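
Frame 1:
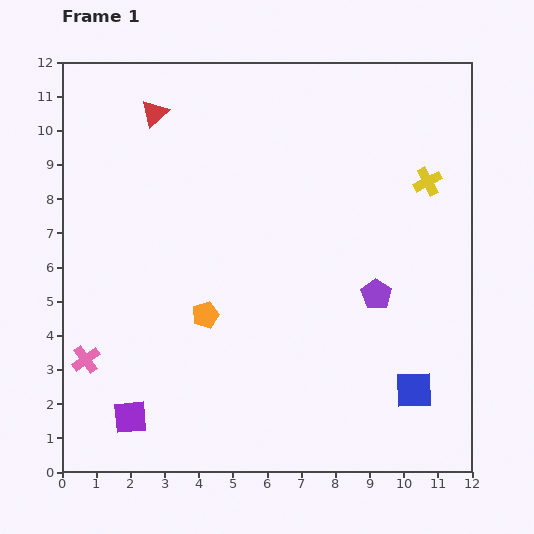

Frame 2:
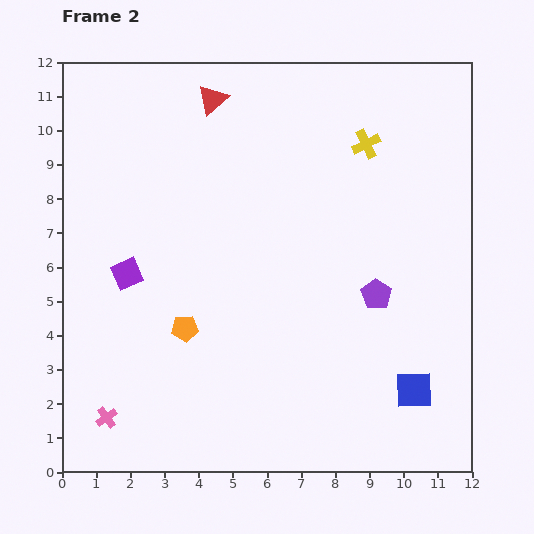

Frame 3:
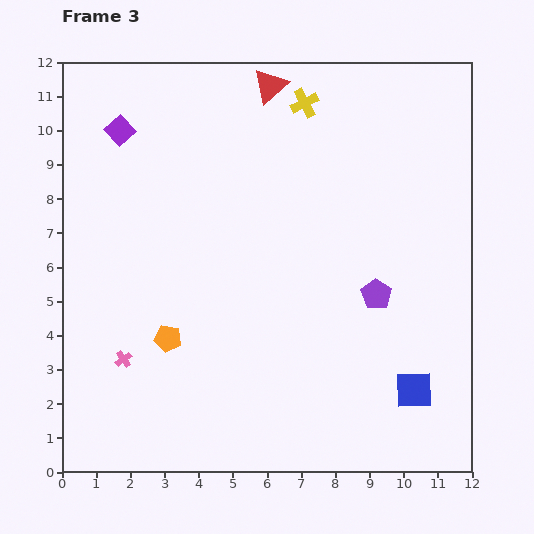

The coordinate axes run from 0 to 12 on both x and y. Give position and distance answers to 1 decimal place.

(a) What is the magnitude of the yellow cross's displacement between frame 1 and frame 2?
2.1

The yellow cross moved from (10.7, 8.5) to (8.9, 9.6), a distance of √(1.8² + 1.1²) ≈ 2.1.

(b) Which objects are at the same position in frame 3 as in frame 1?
the purple pentagon, the blue square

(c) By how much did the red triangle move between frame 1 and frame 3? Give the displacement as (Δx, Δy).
(3.4, 0.8)

The red triangle was at (2.7, 10.5) in frame 1 and (6.1, 11.3) in frame 3.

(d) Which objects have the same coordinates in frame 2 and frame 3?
the purple pentagon, the blue square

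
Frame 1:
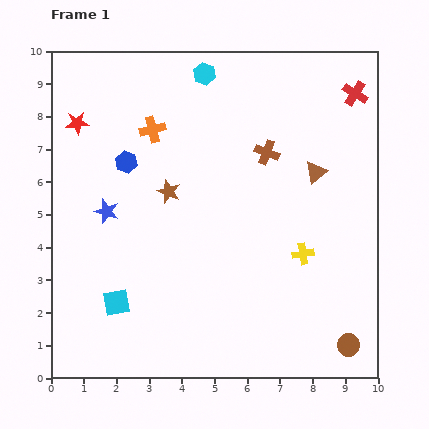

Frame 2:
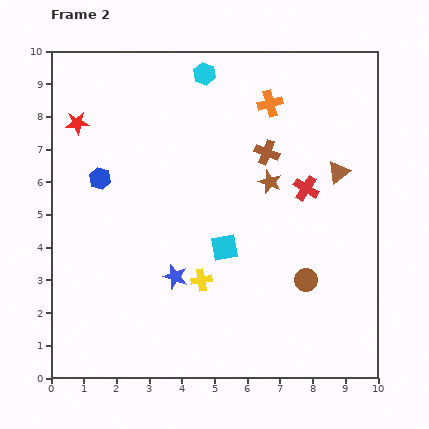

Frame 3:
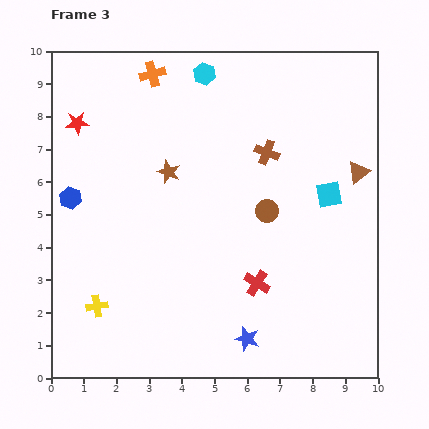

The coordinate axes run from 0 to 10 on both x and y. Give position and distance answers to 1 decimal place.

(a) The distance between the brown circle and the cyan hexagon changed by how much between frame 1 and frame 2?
-2.4

Distance in frame 1: 9.4. Distance in frame 2: 7.0.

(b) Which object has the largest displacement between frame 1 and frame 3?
the cyan square

(moved 7.3; next 6.5)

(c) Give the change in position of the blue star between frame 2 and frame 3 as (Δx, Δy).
(2.2, -1.9)

The blue star was at (3.8, 3.1) in frame 2 and (6.0, 1.2) in frame 3.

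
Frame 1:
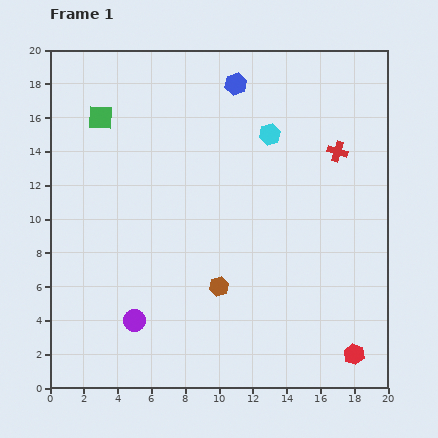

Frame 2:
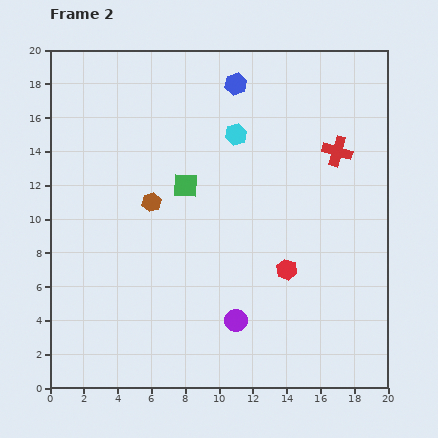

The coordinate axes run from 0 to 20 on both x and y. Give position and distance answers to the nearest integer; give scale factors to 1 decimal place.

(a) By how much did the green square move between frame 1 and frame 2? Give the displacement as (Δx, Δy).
(5, -4)

The green square was at (3, 16) in frame 1 and (8, 12) in frame 2.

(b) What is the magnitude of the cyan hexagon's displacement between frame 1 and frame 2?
2

The cyan hexagon moved from (13, 15) to (11, 15), a distance of √(2² + 0²) ≈ 2.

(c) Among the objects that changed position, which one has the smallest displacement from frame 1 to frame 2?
the cyan hexagon

(moved 2)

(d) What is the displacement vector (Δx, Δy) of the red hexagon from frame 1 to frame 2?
(-4, 5)

The red hexagon was at (18, 2) in frame 1 and (14, 7) in frame 2.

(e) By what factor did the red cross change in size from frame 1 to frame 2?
1.5×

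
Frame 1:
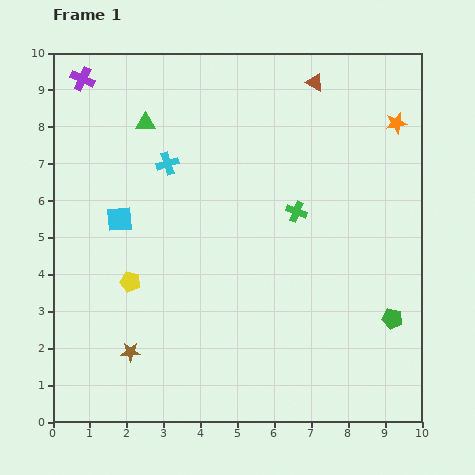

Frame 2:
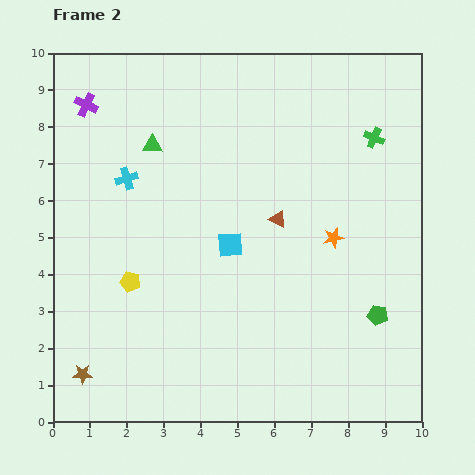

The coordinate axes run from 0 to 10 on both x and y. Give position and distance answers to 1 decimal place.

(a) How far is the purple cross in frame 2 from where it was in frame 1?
0.7

The purple cross moved from (0.8, 9.3) to (0.9, 8.6), a distance of √(0.1² + 0.7²) ≈ 0.7.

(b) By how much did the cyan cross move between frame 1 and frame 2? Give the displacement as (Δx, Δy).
(-1.1, -0.4)

The cyan cross was at (3.1, 7.0) in frame 1 and (2.0, 6.6) in frame 2.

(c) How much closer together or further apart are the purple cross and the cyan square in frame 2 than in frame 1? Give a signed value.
+1.5

Distance in frame 1: 3.9. Distance in frame 2: 5.4.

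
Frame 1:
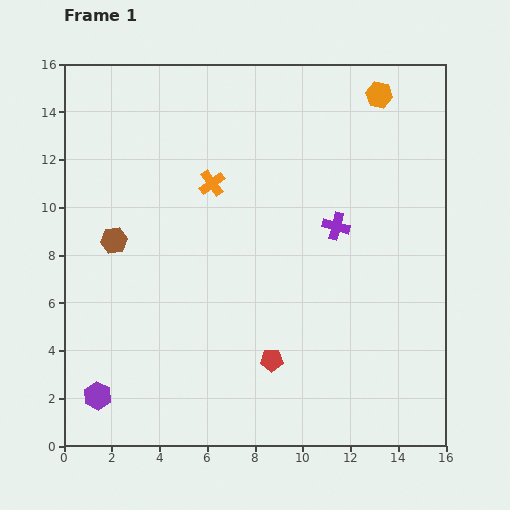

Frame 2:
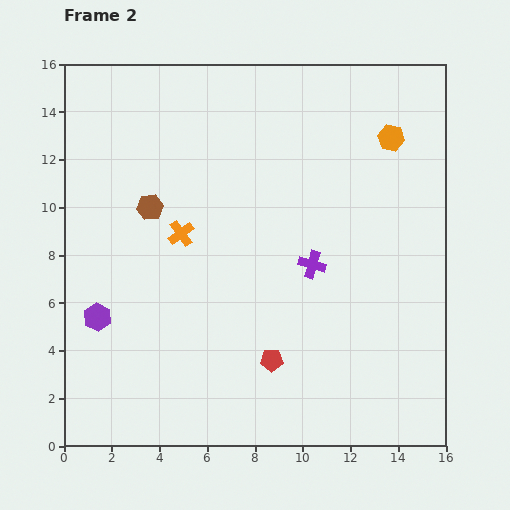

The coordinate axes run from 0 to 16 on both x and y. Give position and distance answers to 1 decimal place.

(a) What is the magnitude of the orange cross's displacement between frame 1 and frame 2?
2.5

The orange cross moved from (6.2, 11.0) to (4.9, 8.9), a distance of √(1.3² + 2.1²) ≈ 2.5.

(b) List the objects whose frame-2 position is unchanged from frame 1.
the red pentagon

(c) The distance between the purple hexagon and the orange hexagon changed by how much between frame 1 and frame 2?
-2.9

Distance in frame 1: 17.3. Distance in frame 2: 14.4.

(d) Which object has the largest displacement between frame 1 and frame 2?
the purple hexagon

(moved 3.3; next 2.5)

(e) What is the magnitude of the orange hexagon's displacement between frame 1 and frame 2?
1.9

The orange hexagon moved from (13.2, 14.7) to (13.7, 12.9), a distance of √(0.5² + 1.8²) ≈ 1.9.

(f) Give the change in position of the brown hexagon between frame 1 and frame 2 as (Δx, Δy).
(1.5, 1.4)

The brown hexagon was at (2.1, 8.6) in frame 1 and (3.6, 10.0) in frame 2.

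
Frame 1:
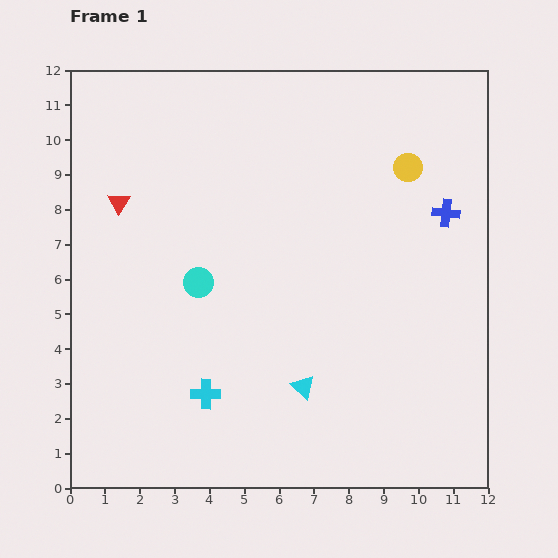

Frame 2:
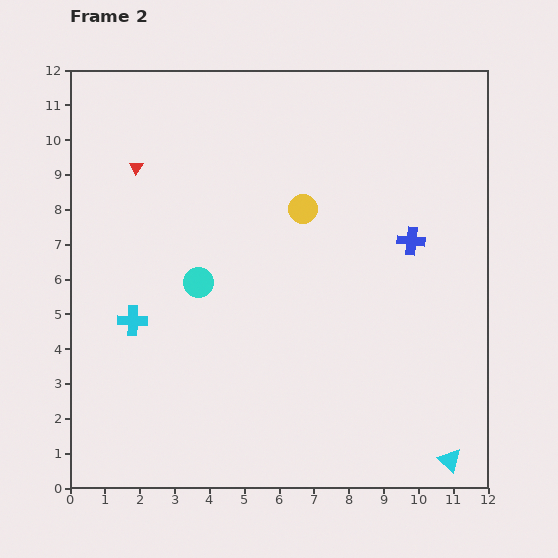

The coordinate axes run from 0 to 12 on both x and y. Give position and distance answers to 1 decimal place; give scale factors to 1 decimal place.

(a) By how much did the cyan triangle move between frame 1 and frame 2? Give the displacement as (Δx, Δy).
(4.2, -2.1)

The cyan triangle was at (6.7, 2.9) in frame 1 and (10.9, 0.8) in frame 2.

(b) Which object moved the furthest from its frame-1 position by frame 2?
the cyan triangle

(moved 4.7; next 3.2)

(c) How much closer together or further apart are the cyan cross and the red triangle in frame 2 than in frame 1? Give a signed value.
-1.6

Distance in frame 1: 6.0. Distance in frame 2: 4.4.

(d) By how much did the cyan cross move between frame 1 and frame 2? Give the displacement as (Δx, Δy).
(-2.1, 2.1)

The cyan cross was at (3.9, 2.7) in frame 1 and (1.8, 4.8) in frame 2.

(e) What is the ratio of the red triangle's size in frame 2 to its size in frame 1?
0.6×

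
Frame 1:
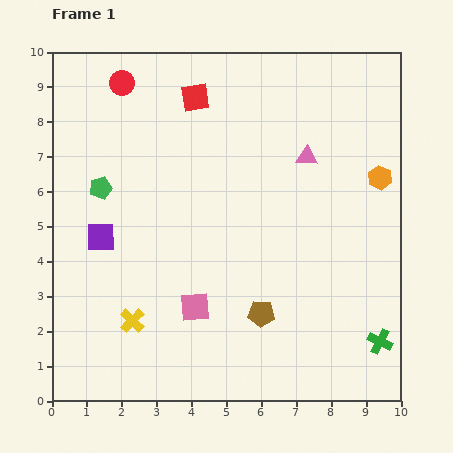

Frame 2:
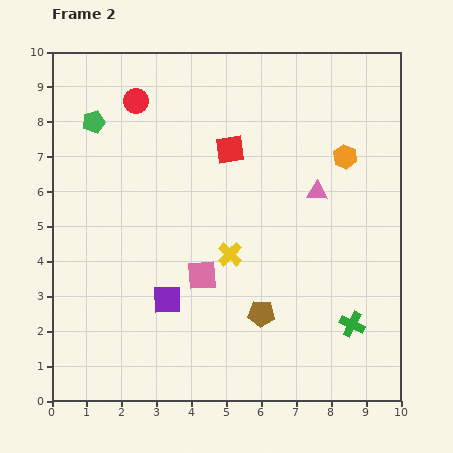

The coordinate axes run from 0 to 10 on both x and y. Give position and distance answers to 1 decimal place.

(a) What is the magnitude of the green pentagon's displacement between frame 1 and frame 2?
1.9

The green pentagon moved from (1.4, 6.1) to (1.2, 8.0), a distance of √(0.2² + 1.9²) ≈ 1.9.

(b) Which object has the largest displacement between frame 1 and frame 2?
the yellow cross

(moved 3.4; next 2.6)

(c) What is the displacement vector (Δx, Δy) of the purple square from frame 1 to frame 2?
(1.9, -1.8)

The purple square was at (1.4, 4.7) in frame 1 and (3.3, 2.9) in frame 2.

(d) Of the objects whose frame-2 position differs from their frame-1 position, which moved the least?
the red circle

(moved 0.6)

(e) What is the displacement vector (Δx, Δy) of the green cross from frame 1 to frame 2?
(-0.8, 0.5)

The green cross was at (9.4, 1.7) in frame 1 and (8.6, 2.2) in frame 2.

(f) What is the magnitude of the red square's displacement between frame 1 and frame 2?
1.8

The red square moved from (4.1, 8.7) to (5.1, 7.2), a distance of √(1.0² + 1.5²) ≈ 1.8.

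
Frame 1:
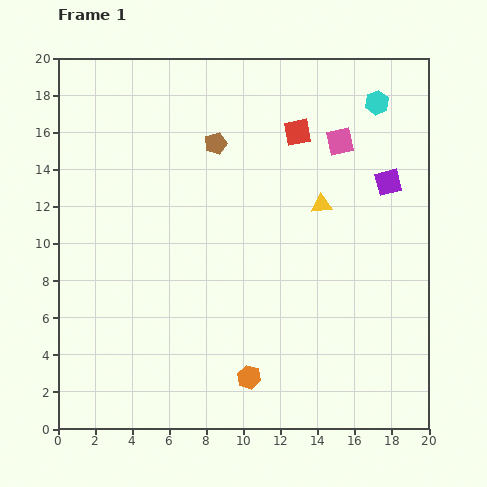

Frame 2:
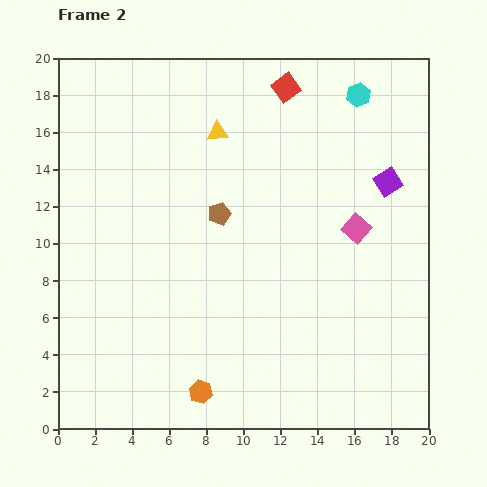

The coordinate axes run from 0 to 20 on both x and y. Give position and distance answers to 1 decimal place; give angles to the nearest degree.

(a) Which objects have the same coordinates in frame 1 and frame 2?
the purple square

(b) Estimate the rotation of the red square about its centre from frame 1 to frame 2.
25° counter-clockwise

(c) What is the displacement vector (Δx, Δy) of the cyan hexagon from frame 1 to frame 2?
(-1.0, 0.4)

The cyan hexagon was at (17.2, 17.6) in frame 1 and (16.2, 18.0) in frame 2.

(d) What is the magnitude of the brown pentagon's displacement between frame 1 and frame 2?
3.8

The brown pentagon moved from (8.5, 15.4) to (8.7, 11.6), a distance of √(0.2² + 3.8²) ≈ 3.8.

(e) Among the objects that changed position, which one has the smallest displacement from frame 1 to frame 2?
the cyan hexagon

(moved 1.1)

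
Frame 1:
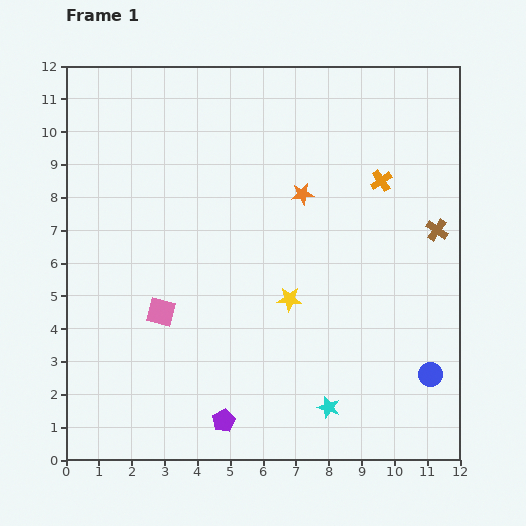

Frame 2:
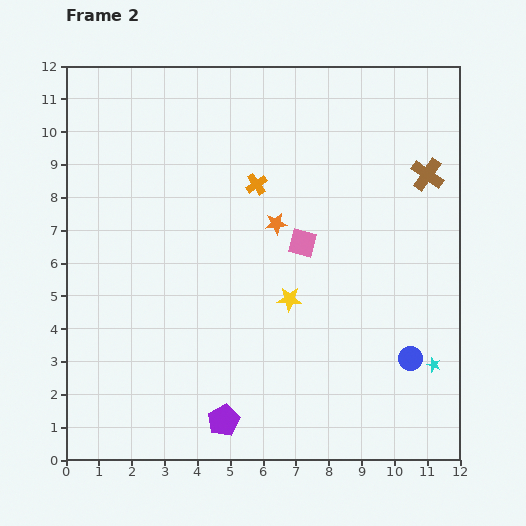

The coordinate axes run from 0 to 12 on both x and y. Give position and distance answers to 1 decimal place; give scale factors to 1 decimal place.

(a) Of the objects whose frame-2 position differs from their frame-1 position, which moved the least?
the blue circle

(moved 0.8)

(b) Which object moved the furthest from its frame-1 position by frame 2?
the pink square

(moved 4.8; next 3.8)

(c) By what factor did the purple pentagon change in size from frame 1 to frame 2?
1.4×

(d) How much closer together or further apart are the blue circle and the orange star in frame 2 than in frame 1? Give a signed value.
-0.9

Distance in frame 1: 6.7. Distance in frame 2: 5.8.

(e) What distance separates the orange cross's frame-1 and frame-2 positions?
3.8

The orange cross moved from (9.6, 8.5) to (5.8, 8.4), a distance of √(3.8² + 0.1²) ≈ 3.8.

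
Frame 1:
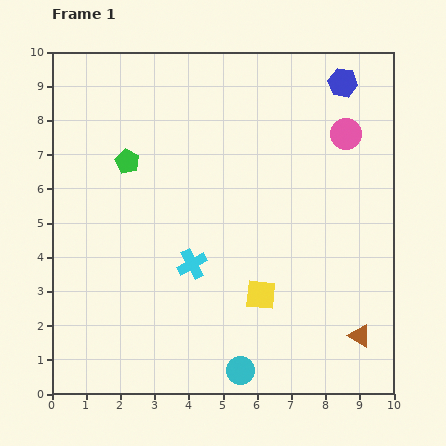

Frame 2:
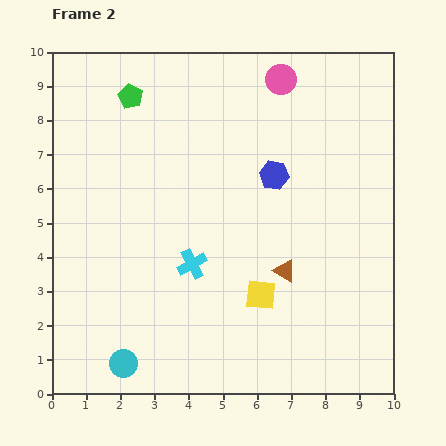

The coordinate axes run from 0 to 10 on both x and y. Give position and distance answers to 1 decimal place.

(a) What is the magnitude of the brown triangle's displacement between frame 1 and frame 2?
2.9

The brown triangle moved from (9.0, 1.7) to (6.8, 3.6), a distance of √(2.2² + 1.9²) ≈ 2.9.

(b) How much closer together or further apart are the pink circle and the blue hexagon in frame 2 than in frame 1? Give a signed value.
+1.3

Distance in frame 1: 1.5. Distance in frame 2: 2.8.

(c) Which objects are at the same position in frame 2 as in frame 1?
the cyan cross, the yellow square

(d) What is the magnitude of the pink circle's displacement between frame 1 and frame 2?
2.5

The pink circle moved from (8.6, 7.6) to (6.7, 9.2), a distance of √(1.9² + 1.6²) ≈ 2.5.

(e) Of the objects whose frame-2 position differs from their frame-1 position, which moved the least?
the green pentagon

(moved 1.9)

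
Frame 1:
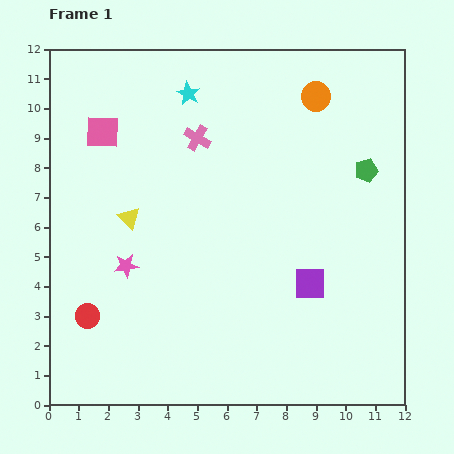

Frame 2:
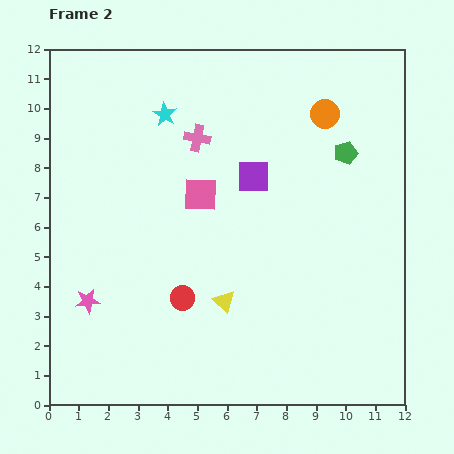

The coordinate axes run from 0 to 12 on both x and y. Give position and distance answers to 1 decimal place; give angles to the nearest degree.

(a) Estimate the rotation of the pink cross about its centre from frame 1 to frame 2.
19° counter-clockwise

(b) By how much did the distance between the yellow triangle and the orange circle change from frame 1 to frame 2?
-0.3

Distance in frame 1: 7.5. Distance in frame 2: 7.2.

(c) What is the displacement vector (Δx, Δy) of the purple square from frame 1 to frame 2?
(-1.9, 3.6)

The purple square was at (8.8, 4.1) in frame 1 and (6.9, 7.7) in frame 2.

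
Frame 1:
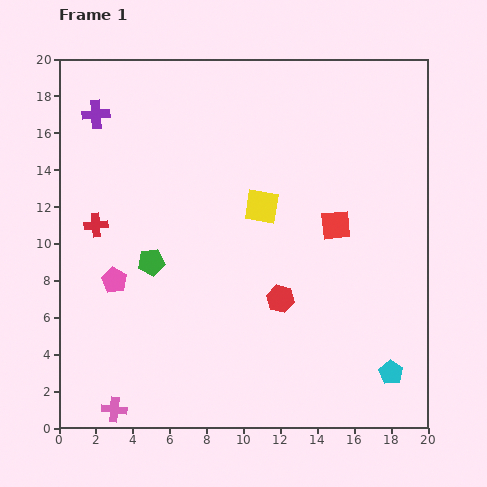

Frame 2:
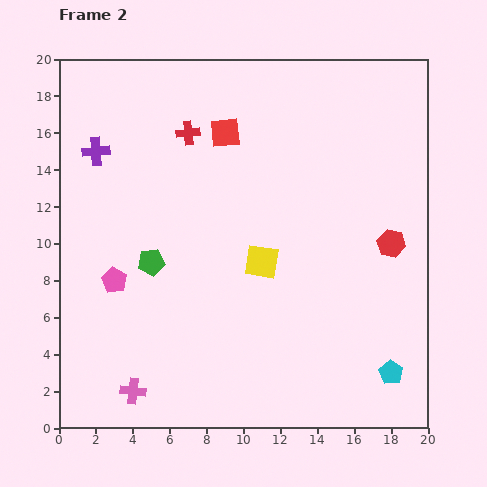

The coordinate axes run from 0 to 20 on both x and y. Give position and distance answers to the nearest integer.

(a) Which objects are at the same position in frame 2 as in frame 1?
the green pentagon, the cyan pentagon, the pink pentagon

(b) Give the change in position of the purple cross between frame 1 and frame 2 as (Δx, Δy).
(0, -2)

The purple cross was at (2, 17) in frame 1 and (2, 15) in frame 2.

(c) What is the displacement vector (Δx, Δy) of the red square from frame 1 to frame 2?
(-6, 5)

The red square was at (15, 11) in frame 1 and (9, 16) in frame 2.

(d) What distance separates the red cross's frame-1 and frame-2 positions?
7

The red cross moved from (2, 11) to (7, 16), a distance of √(5² + 5²) ≈ 7.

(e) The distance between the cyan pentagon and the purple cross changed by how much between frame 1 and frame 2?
-1

Distance in frame 1: 21. Distance in frame 2: 20.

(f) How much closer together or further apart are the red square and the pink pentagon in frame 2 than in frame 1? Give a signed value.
-2

Distance in frame 1: 12. Distance in frame 2: 10.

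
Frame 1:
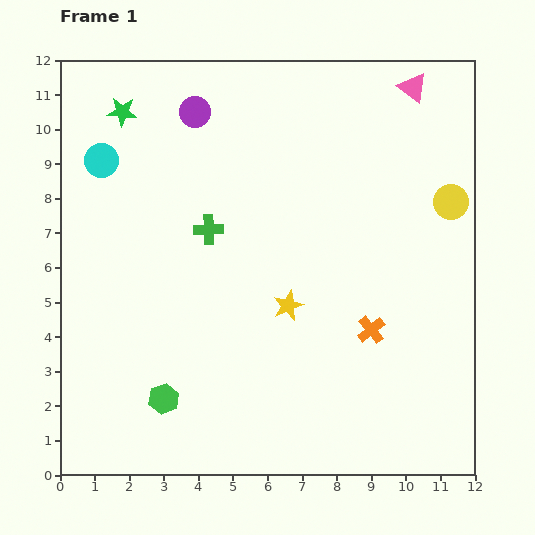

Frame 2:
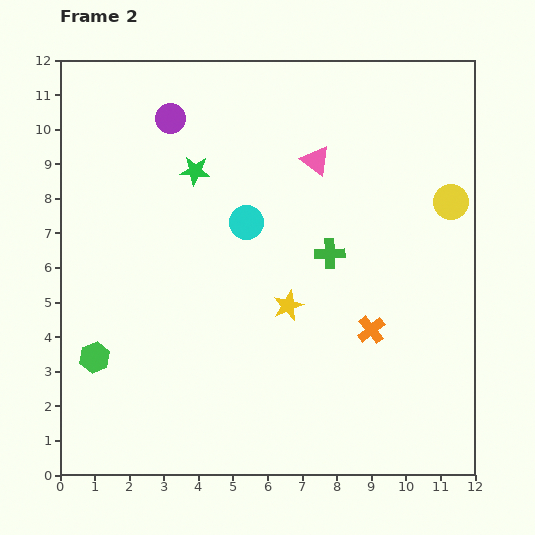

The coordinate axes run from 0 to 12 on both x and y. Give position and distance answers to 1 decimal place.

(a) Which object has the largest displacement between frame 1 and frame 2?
the cyan circle

(moved 4.6; next 3.6)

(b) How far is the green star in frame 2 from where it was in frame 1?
2.7

The green star moved from (1.8, 10.5) to (3.9, 8.8), a distance of √(2.1² + 1.7²) ≈ 2.7.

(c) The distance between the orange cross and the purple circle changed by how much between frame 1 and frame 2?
+0.3

Distance in frame 1: 8.1. Distance in frame 2: 8.4.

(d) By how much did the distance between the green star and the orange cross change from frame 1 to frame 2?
-2.7

Distance in frame 1: 9.6. Distance in frame 2: 6.9.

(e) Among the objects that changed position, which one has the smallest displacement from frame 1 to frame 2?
the purple circle

(moved 0.7)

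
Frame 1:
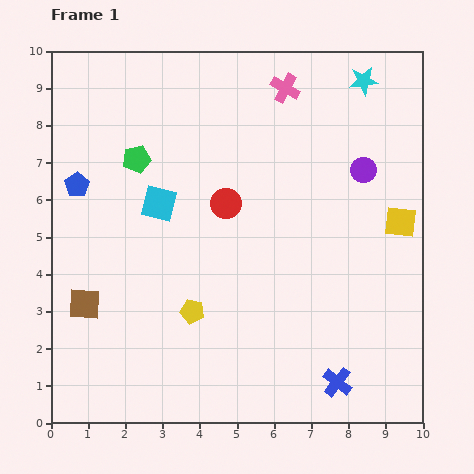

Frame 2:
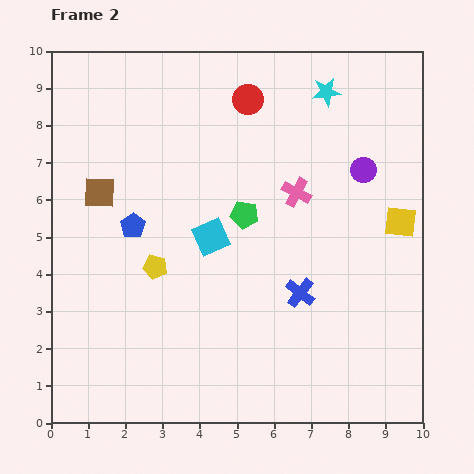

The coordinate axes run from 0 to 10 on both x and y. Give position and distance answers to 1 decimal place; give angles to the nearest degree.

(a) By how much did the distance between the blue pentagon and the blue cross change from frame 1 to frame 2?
-4.0

Distance in frame 1: 8.8. Distance in frame 2: 4.8.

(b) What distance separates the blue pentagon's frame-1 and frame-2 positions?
1.9

The blue pentagon moved from (0.7, 6.4) to (2.2, 5.3), a distance of √(1.5² + 1.1²) ≈ 1.9.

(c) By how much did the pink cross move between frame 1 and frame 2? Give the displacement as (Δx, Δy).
(0.3, -2.8)

The pink cross was at (6.3, 9.0) in frame 1 and (6.6, 6.2) in frame 2.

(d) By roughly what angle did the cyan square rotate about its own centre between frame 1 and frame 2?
37° counter-clockwise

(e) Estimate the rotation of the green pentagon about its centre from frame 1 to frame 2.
23° clockwise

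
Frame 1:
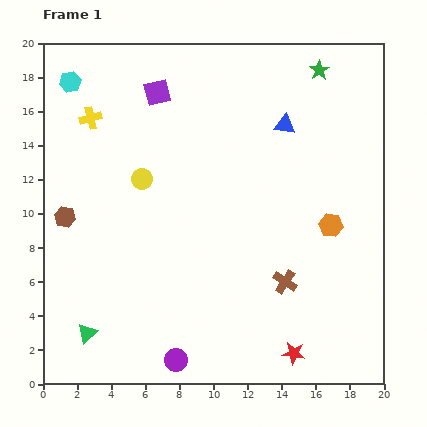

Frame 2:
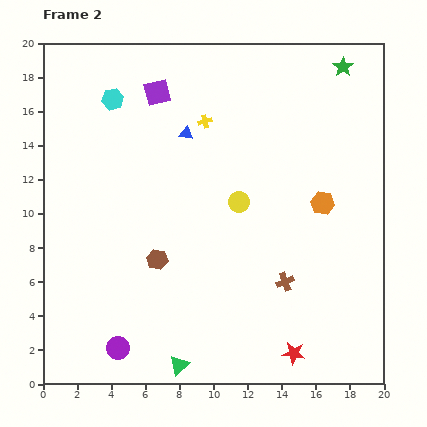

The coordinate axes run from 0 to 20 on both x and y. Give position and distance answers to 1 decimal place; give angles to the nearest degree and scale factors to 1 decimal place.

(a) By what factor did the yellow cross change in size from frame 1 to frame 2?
0.6×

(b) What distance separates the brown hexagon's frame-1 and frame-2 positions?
6.0

The brown hexagon moved from (1.3, 9.8) to (6.7, 7.3), a distance of √(5.4² + 2.5²) ≈ 6.0.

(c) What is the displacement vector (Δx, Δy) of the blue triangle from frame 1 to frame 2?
(-5.8, -0.5)

The blue triangle was at (14.2, 15.2) in frame 1 and (8.4, 14.7) in frame 2.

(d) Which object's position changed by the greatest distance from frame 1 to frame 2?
the yellow cross

(moved 6.7; next 6.0)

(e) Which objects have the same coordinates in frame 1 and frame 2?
the red star, the brown cross, the purple square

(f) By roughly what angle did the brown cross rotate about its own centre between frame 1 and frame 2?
36° clockwise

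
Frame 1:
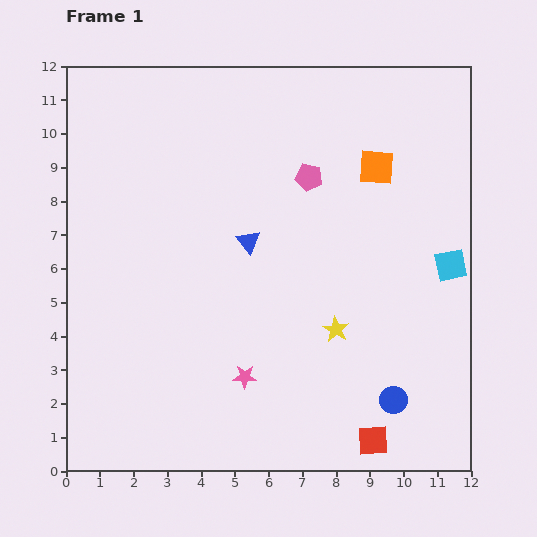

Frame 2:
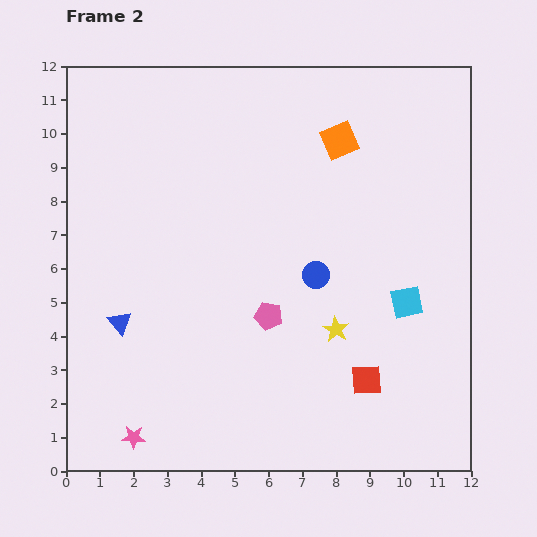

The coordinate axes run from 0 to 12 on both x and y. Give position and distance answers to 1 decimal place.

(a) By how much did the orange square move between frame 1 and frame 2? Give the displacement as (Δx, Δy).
(-1.1, 0.8)

The orange square was at (9.2, 9.0) in frame 1 and (8.1, 9.8) in frame 2.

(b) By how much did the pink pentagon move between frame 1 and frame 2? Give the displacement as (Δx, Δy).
(-1.2, -4.1)

The pink pentagon was at (7.2, 8.7) in frame 1 and (6.0, 4.6) in frame 2.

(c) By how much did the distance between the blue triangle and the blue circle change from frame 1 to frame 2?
-0.4

Distance in frame 1: 6.4. Distance in frame 2: 6.0.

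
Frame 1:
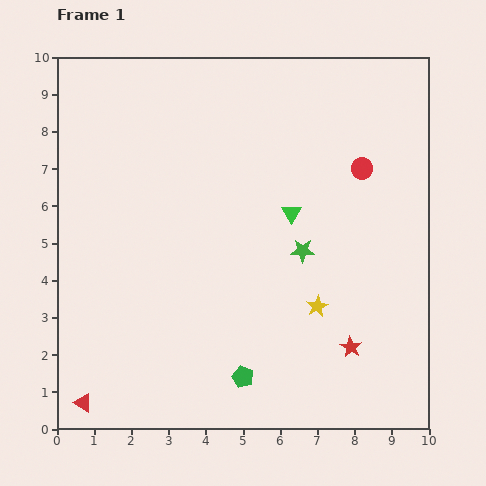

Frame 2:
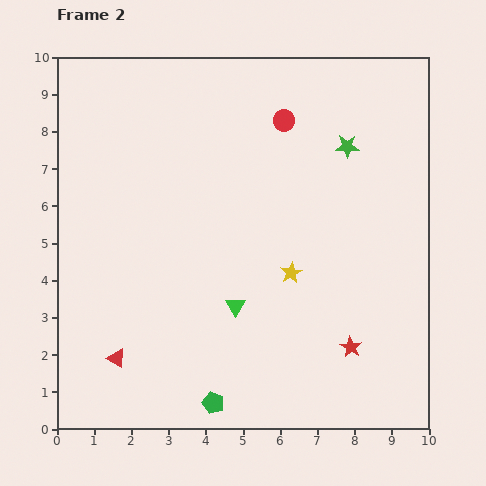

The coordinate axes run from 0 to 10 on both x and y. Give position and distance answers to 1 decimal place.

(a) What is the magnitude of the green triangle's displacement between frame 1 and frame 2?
2.9

The green triangle moved from (6.3, 5.8) to (4.8, 3.3), a distance of √(1.5² + 2.5²) ≈ 2.9.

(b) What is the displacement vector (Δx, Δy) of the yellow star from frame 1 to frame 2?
(-0.7, 0.9)

The yellow star was at (7.0, 3.3) in frame 1 and (6.3, 4.2) in frame 2.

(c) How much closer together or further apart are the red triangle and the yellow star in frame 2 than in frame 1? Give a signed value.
-1.6

Distance in frame 1: 6.8. Distance in frame 2: 5.2.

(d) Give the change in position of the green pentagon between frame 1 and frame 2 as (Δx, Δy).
(-0.8, -0.7)

The green pentagon was at (5.0, 1.4) in frame 1 and (4.2, 0.7) in frame 2.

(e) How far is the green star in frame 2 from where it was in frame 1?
3.0

The green star moved from (6.6, 4.8) to (7.8, 7.6), a distance of √(1.2² + 2.8²) ≈ 3.0.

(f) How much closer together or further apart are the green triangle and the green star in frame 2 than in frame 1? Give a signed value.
+4.2

Distance in frame 1: 1.0. Distance in frame 2: 5.2.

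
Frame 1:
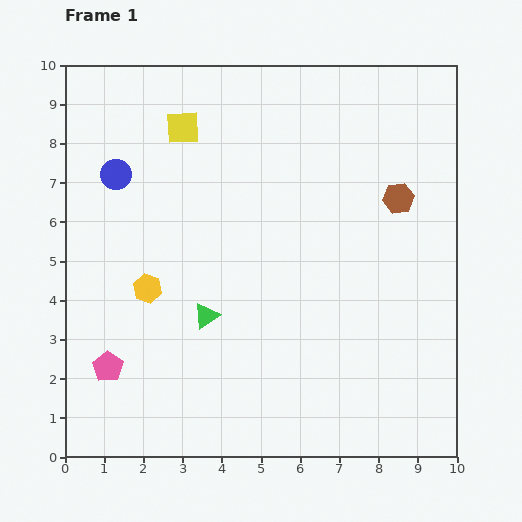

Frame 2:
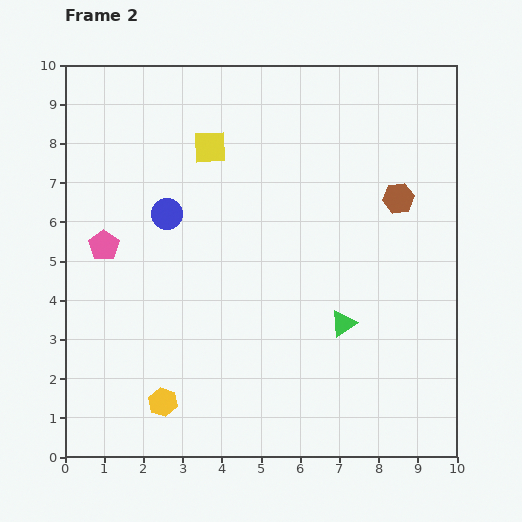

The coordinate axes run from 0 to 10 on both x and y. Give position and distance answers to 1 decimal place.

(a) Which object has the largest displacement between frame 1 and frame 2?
the green triangle

(moved 3.5; next 3.1)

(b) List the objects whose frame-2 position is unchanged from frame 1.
the brown hexagon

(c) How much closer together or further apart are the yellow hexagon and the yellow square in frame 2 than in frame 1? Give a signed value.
+2.4

Distance in frame 1: 4.2. Distance in frame 2: 6.6.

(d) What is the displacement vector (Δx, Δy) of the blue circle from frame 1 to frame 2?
(1.3, -1.0)

The blue circle was at (1.3, 7.2) in frame 1 and (2.6, 6.2) in frame 2.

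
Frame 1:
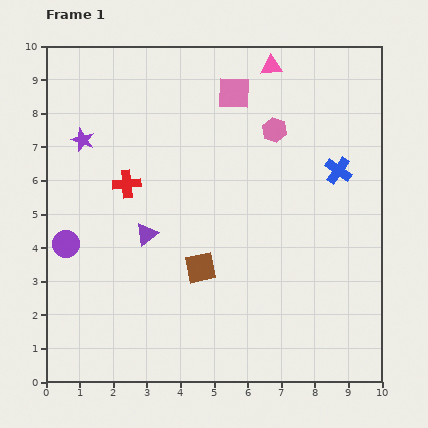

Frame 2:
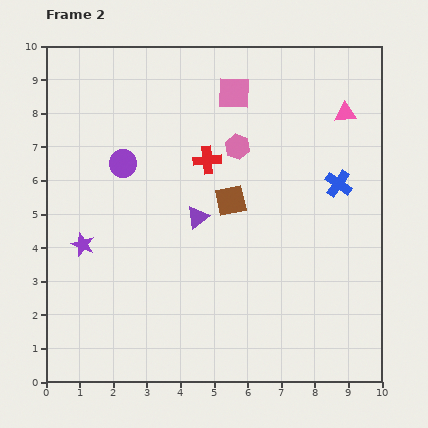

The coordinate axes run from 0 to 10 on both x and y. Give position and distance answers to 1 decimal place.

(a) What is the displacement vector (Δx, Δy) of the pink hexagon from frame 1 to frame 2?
(-1.1, -0.5)

The pink hexagon was at (6.8, 7.5) in frame 1 and (5.7, 7.0) in frame 2.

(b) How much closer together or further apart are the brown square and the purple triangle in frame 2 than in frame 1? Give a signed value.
-0.8

Distance in frame 1: 1.9. Distance in frame 2: 1.1.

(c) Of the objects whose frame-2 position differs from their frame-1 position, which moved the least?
the blue cross

(moved 0.4)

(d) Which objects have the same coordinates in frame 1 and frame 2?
the pink square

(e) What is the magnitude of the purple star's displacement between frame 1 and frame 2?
3.1

The purple star moved from (1.1, 7.2) to (1.1, 4.1), a distance of √(0.0² + 3.1²) ≈ 3.1.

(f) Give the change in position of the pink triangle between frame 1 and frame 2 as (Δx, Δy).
(2.2, -1.4)

The pink triangle was at (6.7, 9.4) in frame 1 and (8.9, 8.0) in frame 2.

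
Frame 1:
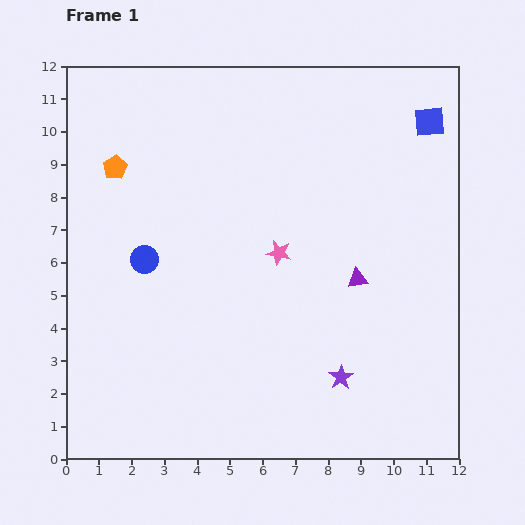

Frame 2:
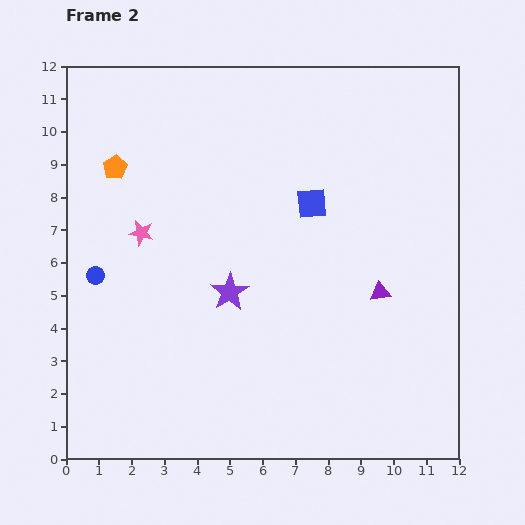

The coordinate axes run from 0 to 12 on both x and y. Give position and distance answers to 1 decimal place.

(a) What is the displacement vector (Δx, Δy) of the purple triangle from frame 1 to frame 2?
(0.7, -0.4)

The purple triangle was at (8.9, 5.5) in frame 1 and (9.6, 5.1) in frame 2.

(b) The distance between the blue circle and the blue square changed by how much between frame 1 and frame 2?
-2.7

Distance in frame 1: 9.7. Distance in frame 2: 7.0.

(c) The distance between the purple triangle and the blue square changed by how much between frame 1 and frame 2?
-1.9

Distance in frame 1: 5.3. Distance in frame 2: 3.4.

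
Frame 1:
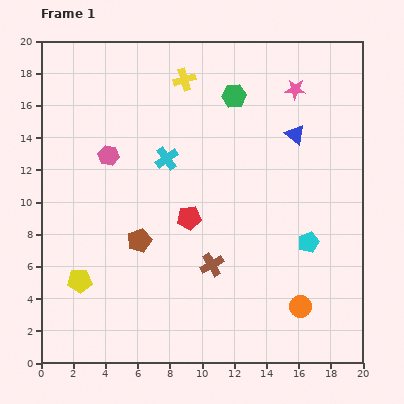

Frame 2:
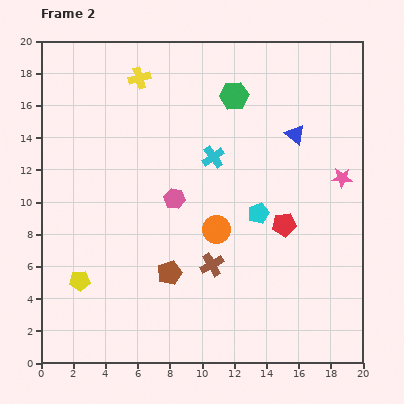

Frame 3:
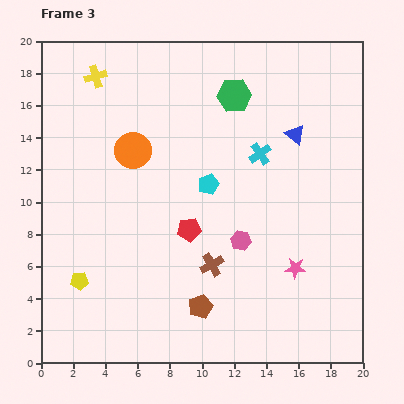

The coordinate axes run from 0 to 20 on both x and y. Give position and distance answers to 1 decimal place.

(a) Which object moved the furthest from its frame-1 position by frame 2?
the orange circle

(moved 7.1; next 6.2)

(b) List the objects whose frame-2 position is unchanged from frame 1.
the brown cross, the green hexagon, the yellow pentagon, the blue triangle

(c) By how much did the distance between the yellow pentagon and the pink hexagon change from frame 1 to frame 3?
+2.3

Distance in frame 1: 8.0. Distance in frame 3: 10.3.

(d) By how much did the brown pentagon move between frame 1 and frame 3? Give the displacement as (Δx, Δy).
(3.8, -4.1)

The brown pentagon was at (6.1, 7.6) in frame 1 and (9.9, 3.5) in frame 3.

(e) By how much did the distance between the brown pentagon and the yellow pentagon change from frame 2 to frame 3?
+2.1

Distance in frame 2: 5.6. Distance in frame 3: 7.7.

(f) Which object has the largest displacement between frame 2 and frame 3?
the orange circle

(moved 7.1; next 6.3)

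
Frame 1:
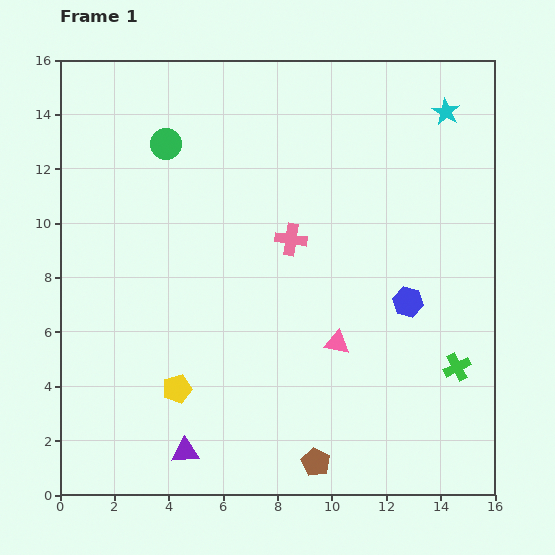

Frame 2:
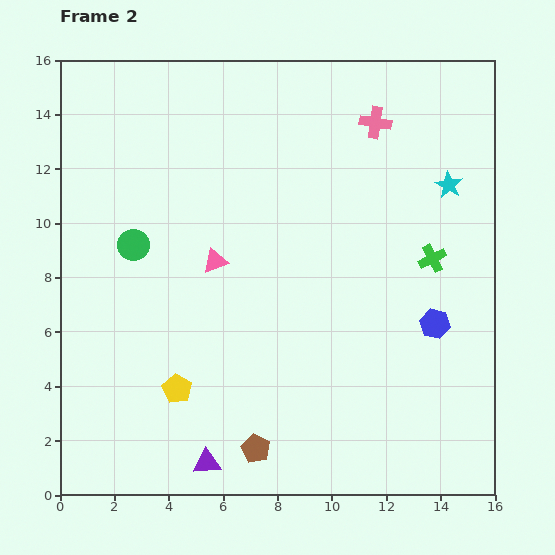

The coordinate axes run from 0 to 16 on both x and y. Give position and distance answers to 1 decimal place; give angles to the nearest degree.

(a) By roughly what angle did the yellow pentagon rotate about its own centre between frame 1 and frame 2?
25° counter-clockwise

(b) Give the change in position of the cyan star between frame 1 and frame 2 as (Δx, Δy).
(0.1, -2.7)

The cyan star was at (14.2, 14.1) in frame 1 and (14.3, 11.4) in frame 2.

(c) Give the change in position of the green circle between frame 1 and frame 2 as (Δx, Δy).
(-1.2, -3.7)

The green circle was at (3.9, 12.9) in frame 1 and (2.7, 9.2) in frame 2.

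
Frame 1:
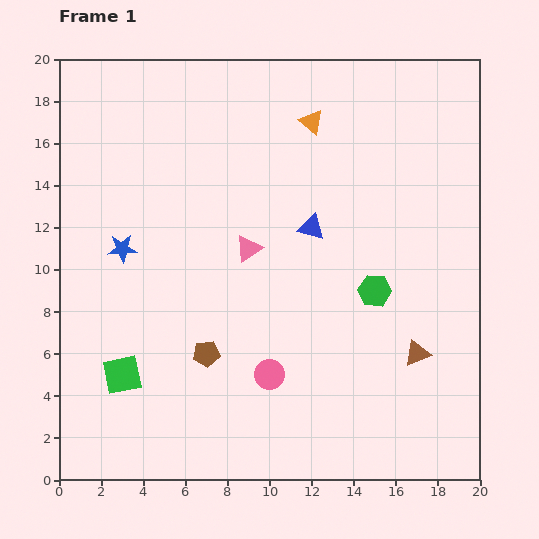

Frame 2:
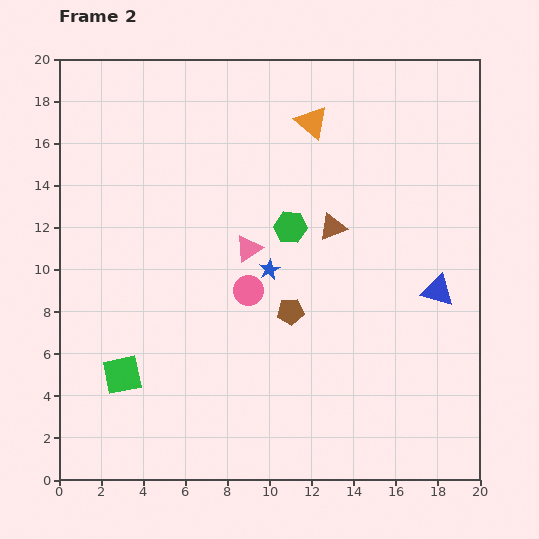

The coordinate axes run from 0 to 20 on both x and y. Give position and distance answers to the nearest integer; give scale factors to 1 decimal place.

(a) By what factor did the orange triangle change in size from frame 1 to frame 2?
1.3×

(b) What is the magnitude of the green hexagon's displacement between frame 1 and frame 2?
5

The green hexagon moved from (15, 9) to (11, 12), a distance of √(4² + 3²) ≈ 5.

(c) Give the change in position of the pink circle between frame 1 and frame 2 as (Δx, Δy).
(-1, 4)

The pink circle was at (10, 5) in frame 1 and (9, 9) in frame 2.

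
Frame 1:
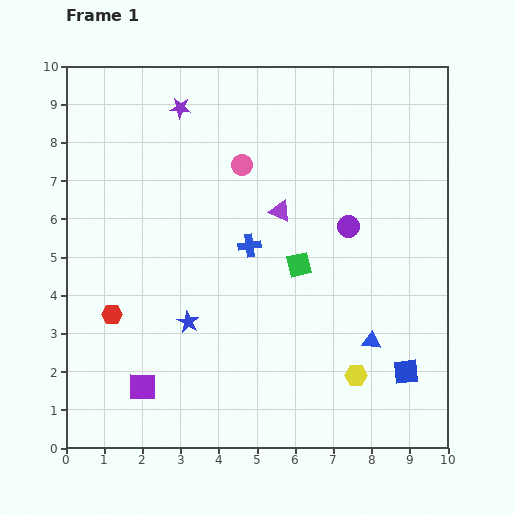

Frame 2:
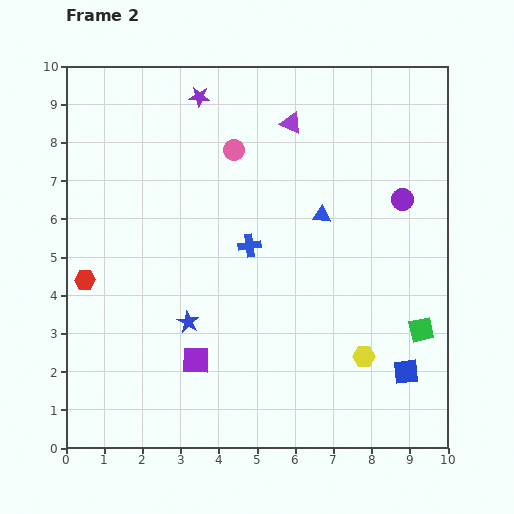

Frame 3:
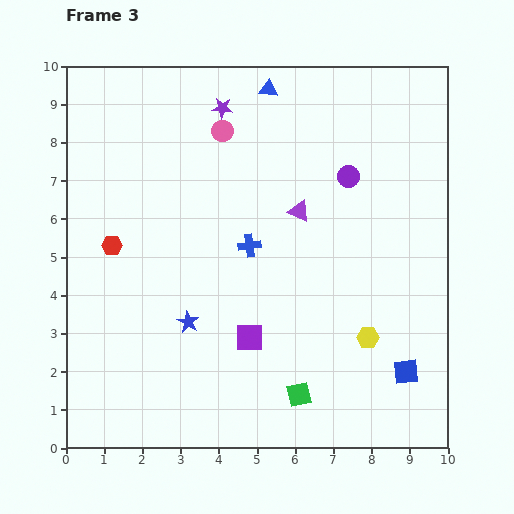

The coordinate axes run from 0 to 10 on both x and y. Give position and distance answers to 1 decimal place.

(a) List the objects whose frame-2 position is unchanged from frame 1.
the blue square, the blue star, the blue cross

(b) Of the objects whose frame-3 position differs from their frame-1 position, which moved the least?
the purple triangle

(moved 0.5)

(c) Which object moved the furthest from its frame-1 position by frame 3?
the blue triangle

(moved 7.1; next 3.4)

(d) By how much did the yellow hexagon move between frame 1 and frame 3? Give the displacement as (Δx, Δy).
(0.3, 1.0)

The yellow hexagon was at (7.6, 1.9) in frame 1 and (7.9, 2.9) in frame 3.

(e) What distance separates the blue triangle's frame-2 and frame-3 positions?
3.6

The blue triangle moved from (6.7, 6.1) to (5.3, 9.4), a distance of √(1.4² + 3.3²) ≈ 3.6.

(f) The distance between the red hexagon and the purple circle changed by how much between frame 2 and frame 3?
-2.1

Distance in frame 2: 8.6. Distance in frame 3: 6.5.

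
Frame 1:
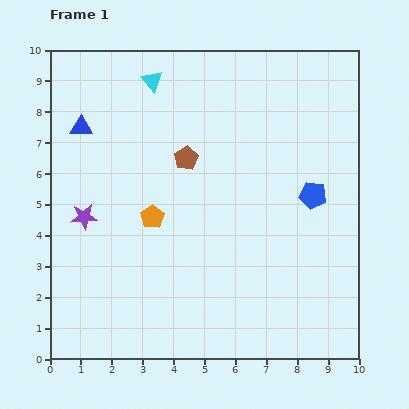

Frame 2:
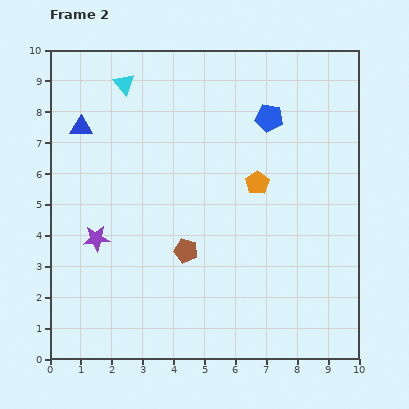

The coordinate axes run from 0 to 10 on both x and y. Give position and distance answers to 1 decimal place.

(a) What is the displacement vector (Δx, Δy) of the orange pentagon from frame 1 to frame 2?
(3.4, 1.1)

The orange pentagon was at (3.3, 4.6) in frame 1 and (6.7, 5.7) in frame 2.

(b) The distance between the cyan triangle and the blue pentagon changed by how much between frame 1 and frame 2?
-1.6

Distance in frame 1: 6.4. Distance in frame 2: 4.8.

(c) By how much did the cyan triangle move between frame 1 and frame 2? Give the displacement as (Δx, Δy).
(-0.9, -0.1)

The cyan triangle was at (3.3, 9.0) in frame 1 and (2.4, 8.9) in frame 2.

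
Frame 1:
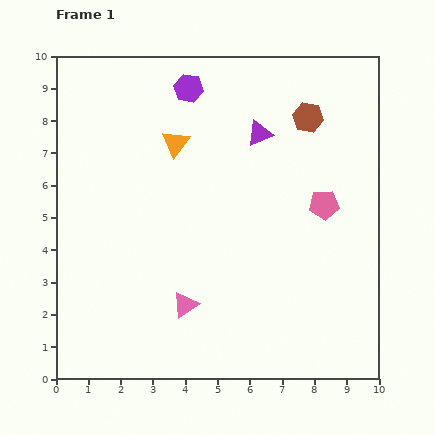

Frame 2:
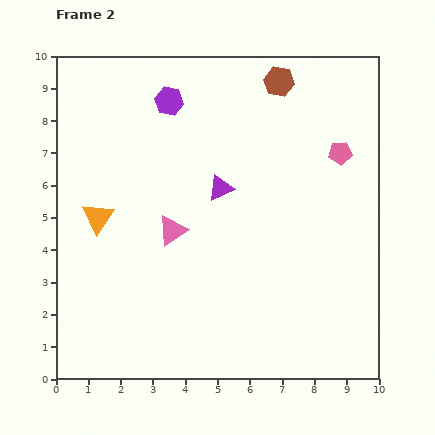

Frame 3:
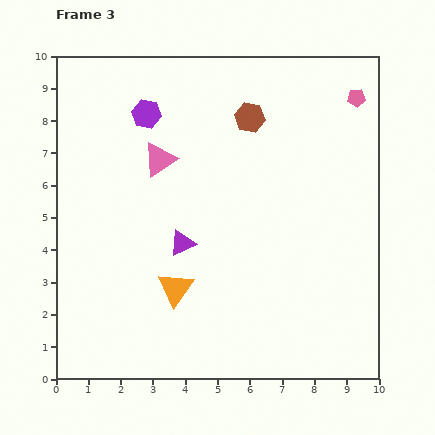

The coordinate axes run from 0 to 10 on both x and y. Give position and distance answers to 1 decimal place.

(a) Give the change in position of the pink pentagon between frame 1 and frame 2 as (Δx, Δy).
(0.5, 1.6)

The pink pentagon was at (8.3, 5.4) in frame 1 and (8.8, 7.0) in frame 2.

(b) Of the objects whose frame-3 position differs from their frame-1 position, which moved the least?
the purple hexagon

(moved 1.5)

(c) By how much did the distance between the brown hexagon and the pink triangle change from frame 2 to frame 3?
-2.6

Distance in frame 2: 5.7. Distance in frame 3: 3.1.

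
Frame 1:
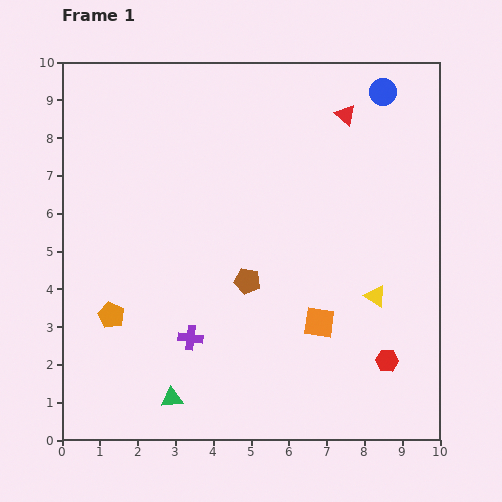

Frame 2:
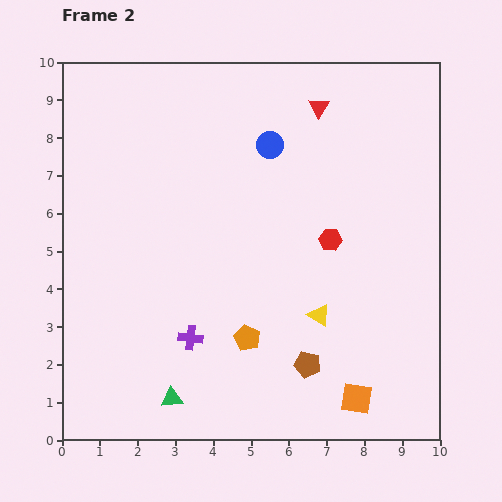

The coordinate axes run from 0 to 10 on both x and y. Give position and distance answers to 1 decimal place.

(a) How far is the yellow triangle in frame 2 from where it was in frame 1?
1.6

The yellow triangle moved from (8.3, 3.8) to (6.8, 3.3), a distance of √(1.5² + 0.5²) ≈ 1.6.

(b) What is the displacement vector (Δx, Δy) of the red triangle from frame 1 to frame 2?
(-0.7, 0.2)

The red triangle was at (7.5, 8.6) in frame 1 and (6.8, 8.8) in frame 2.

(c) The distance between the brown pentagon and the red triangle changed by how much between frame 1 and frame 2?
+1.7

Distance in frame 1: 5.1. Distance in frame 2: 6.8.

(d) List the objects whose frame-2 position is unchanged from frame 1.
the purple cross, the green triangle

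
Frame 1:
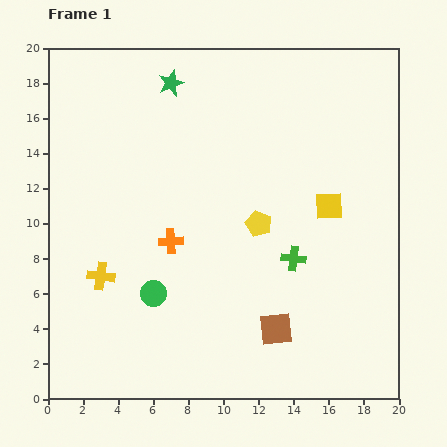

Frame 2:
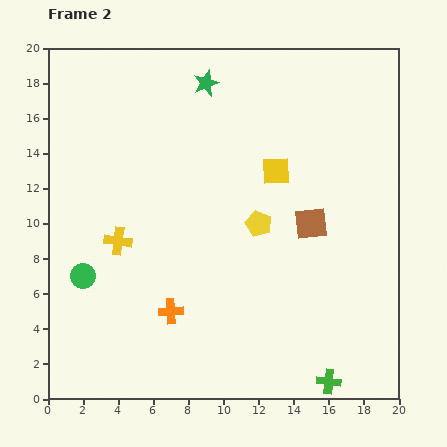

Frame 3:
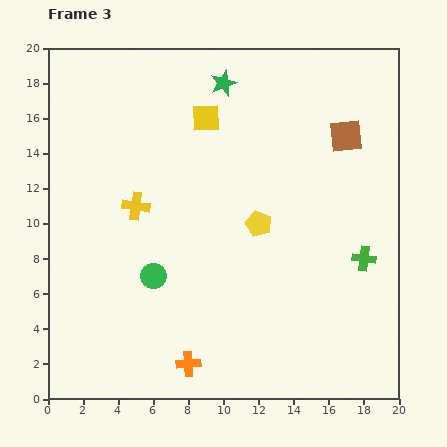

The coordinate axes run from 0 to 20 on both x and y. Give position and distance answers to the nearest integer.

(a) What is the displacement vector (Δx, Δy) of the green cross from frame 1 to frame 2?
(2, -7)

The green cross was at (14, 8) in frame 1 and (16, 1) in frame 2.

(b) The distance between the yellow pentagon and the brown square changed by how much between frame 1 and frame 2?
-3

Distance in frame 1: 6. Distance in frame 2: 3.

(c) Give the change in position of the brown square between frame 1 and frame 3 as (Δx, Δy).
(4, 11)

The brown square was at (13, 4) in frame 1 and (17, 15) in frame 3.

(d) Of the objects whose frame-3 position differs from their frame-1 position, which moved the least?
the green circle

(moved 1)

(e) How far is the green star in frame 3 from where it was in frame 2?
1

The green star moved from (9, 18) to (10, 18), a distance of √(1² + 0²) ≈ 1.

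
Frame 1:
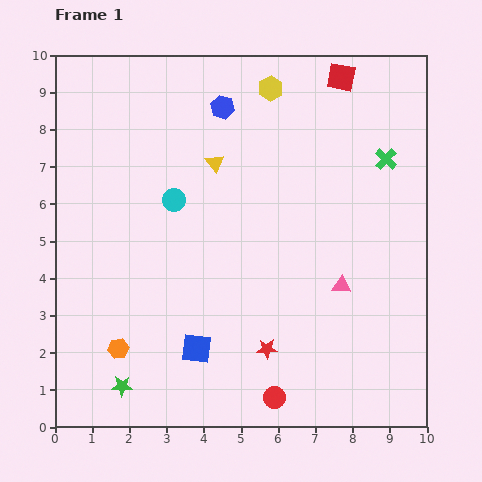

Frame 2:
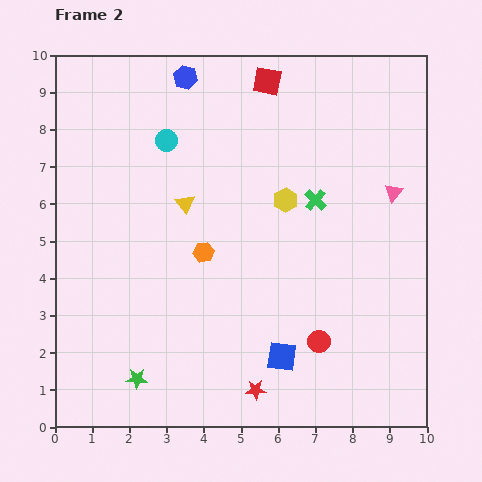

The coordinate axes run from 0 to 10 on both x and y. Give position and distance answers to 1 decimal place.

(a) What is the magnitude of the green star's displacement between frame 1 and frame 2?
0.4

The green star moved from (1.8, 1.1) to (2.2, 1.3), a distance of √(0.4² + 0.2²) ≈ 0.4.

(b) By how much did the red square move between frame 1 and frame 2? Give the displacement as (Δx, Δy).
(-2.0, -0.1)

The red square was at (7.7, 9.4) in frame 1 and (5.7, 9.3) in frame 2.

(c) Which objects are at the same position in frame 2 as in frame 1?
none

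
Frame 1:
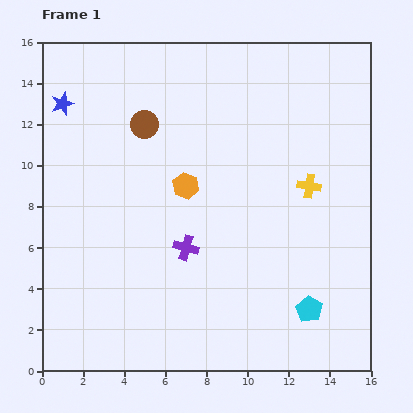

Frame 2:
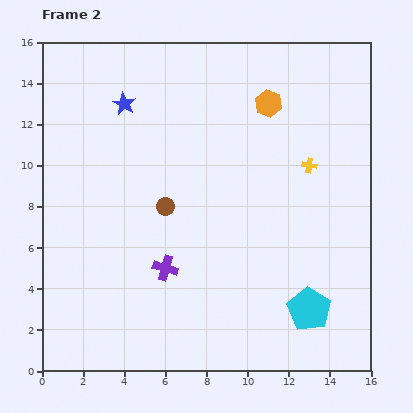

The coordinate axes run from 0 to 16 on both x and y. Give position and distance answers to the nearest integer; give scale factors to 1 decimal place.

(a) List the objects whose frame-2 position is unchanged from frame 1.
the cyan pentagon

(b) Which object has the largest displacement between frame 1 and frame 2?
the orange hexagon

(moved 6; next 4)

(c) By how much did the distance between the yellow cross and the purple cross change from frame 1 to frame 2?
+2

Distance in frame 1: 7. Distance in frame 2: 9.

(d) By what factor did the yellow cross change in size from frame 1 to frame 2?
0.6×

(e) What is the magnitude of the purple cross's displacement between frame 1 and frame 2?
1

The purple cross moved from (7, 6) to (6, 5), a distance of √(1² + 1²) ≈ 1.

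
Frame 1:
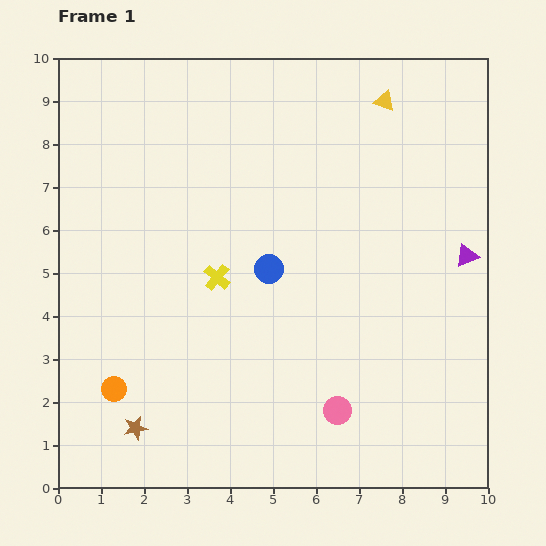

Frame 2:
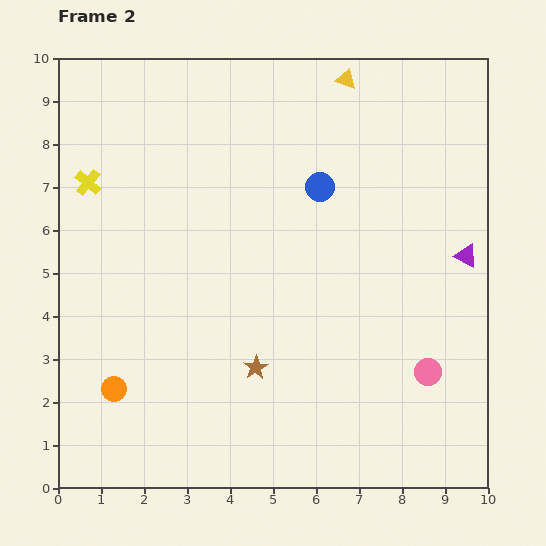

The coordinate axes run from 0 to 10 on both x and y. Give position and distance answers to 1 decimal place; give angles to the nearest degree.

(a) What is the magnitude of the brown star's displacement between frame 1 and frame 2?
3.1

The brown star moved from (1.8, 1.4) to (4.6, 2.8), a distance of √(2.8² + 1.4²) ≈ 3.1.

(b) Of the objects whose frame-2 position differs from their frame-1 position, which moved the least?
the yellow triangle

(moved 1.0)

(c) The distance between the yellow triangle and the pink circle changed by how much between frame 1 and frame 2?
-0.2

Distance in frame 1: 7.3. Distance in frame 2: 7.1.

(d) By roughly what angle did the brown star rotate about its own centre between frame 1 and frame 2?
21° counter-clockwise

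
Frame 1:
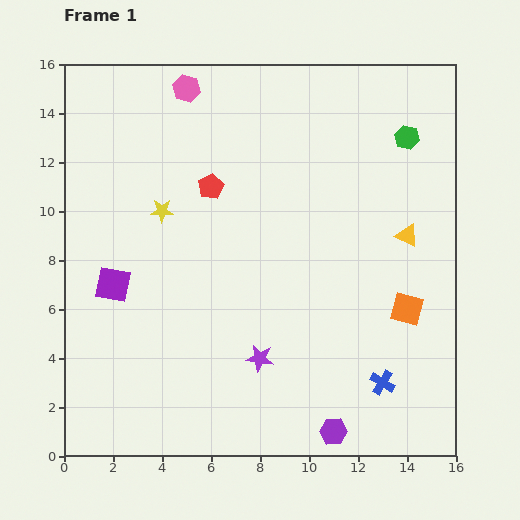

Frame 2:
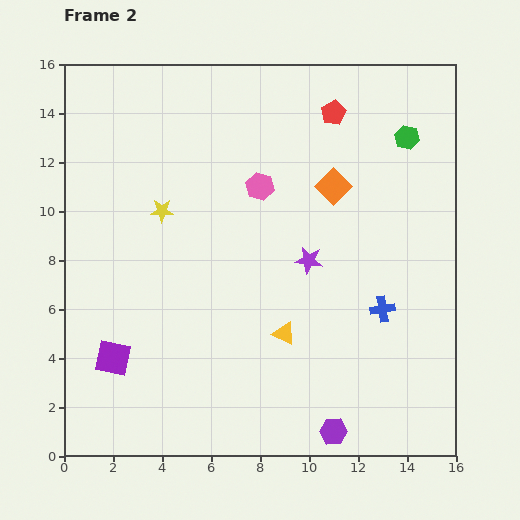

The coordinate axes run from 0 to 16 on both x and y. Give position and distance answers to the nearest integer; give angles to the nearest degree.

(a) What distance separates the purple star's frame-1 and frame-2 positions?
4

The purple star moved from (8, 4) to (10, 8), a distance of √(2² + 4²) ≈ 4.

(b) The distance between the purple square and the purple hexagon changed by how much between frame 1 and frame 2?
-2

Distance in frame 1: 11. Distance in frame 2: 9.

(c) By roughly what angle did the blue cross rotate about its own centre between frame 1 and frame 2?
39° counter-clockwise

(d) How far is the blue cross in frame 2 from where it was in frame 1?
3

The blue cross moved from (13, 3) to (13, 6), a distance of √(0² + 3²) ≈ 3.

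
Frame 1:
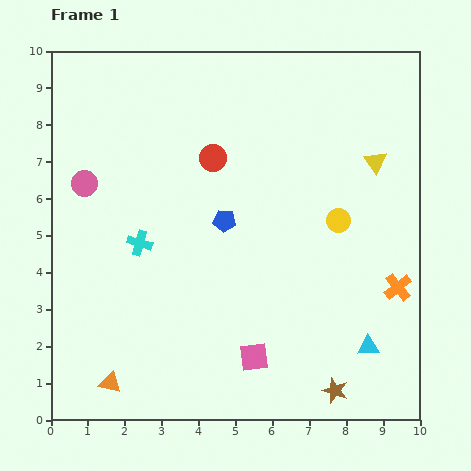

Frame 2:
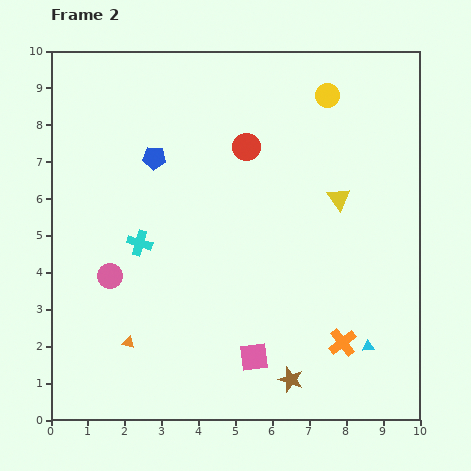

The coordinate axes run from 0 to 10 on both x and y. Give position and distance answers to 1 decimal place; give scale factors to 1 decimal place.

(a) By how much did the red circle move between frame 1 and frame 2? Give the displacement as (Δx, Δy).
(0.9, 0.3)

The red circle was at (4.4, 7.1) in frame 1 and (5.3, 7.4) in frame 2.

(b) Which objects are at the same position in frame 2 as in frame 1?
the pink square, the cyan cross, the cyan triangle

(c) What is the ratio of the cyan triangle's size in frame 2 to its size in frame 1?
0.6×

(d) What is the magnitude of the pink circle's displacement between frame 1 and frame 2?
2.6

The pink circle moved from (0.9, 6.4) to (1.6, 3.9), a distance of √(0.7² + 2.5²) ≈ 2.6.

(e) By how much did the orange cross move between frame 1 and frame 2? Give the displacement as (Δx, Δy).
(-1.5, -1.5)

The orange cross was at (9.4, 3.6) in frame 1 and (7.9, 2.1) in frame 2.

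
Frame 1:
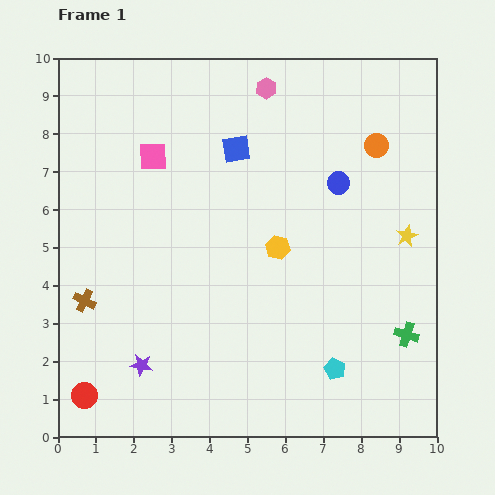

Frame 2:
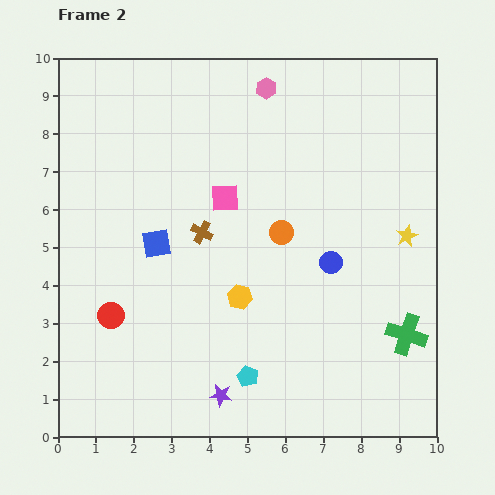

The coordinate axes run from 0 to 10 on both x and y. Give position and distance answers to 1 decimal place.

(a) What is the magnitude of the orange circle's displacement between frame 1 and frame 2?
3.4

The orange circle moved from (8.4, 7.7) to (5.9, 5.4), a distance of √(2.5² + 2.3²) ≈ 3.4.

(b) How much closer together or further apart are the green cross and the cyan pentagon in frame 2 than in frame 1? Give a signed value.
+2.2

Distance in frame 1: 2.1. Distance in frame 2: 4.3.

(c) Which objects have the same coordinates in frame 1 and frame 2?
the pink hexagon, the yellow star, the green cross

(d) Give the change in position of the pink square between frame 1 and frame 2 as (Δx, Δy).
(1.9, -1.1)

The pink square was at (2.5, 7.4) in frame 1 and (4.4, 6.3) in frame 2.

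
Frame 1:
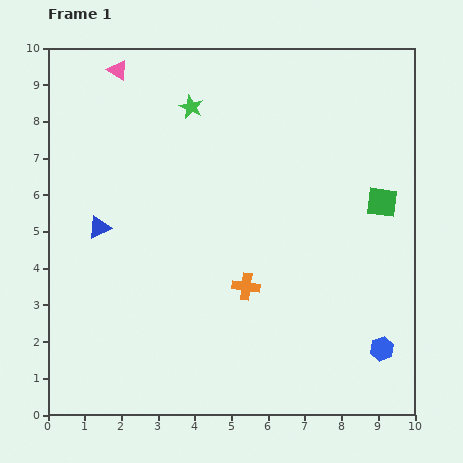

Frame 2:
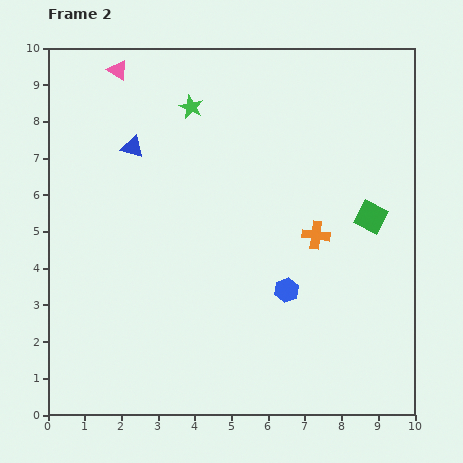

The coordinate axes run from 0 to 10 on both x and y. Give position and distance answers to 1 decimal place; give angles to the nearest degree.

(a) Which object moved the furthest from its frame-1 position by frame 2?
the blue hexagon

(moved 3.1; next 2.4)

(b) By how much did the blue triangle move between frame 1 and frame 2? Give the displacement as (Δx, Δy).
(0.9, 2.2)

The blue triangle was at (1.4, 5.1) in frame 1 and (2.3, 7.3) in frame 2.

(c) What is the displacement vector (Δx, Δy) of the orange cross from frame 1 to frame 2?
(1.9, 1.4)

The orange cross was at (5.4, 3.5) in frame 1 and (7.3, 4.9) in frame 2.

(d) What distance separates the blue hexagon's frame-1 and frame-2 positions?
3.1

The blue hexagon moved from (9.1, 1.8) to (6.5, 3.4), a distance of √(2.6² + 1.6²) ≈ 3.1.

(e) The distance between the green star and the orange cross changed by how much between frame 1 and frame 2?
-0.2

Distance in frame 1: 5.1. Distance in frame 2: 4.9.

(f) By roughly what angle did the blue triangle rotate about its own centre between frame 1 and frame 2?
43° clockwise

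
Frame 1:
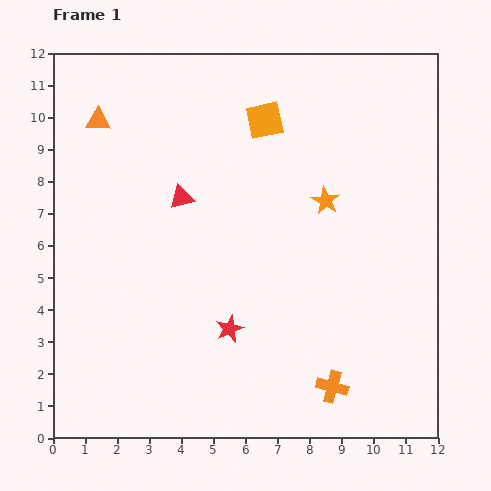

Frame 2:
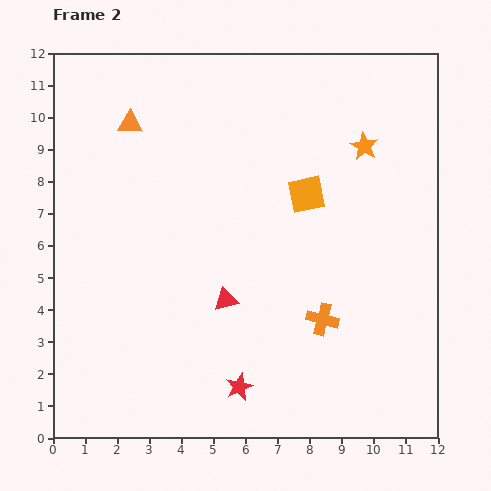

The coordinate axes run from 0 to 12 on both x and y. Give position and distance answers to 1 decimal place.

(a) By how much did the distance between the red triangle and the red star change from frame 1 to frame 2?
-1.7

Distance in frame 1: 4.4. Distance in frame 2: 2.7.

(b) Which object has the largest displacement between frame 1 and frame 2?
the red triangle

(moved 3.5; next 2.6)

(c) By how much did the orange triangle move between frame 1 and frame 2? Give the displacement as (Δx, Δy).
(1.0, -0.1)

The orange triangle was at (1.4, 9.9) in frame 1 and (2.4, 9.8) in frame 2.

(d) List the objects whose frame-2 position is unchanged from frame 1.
none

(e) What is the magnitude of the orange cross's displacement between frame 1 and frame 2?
2.1

The orange cross moved from (8.7, 1.6) to (8.4, 3.7), a distance of √(0.3² + 2.1²) ≈ 2.1.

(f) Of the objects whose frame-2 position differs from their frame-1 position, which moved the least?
the orange triangle

(moved 1.0)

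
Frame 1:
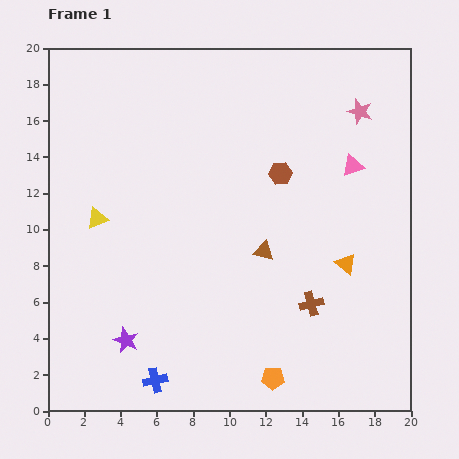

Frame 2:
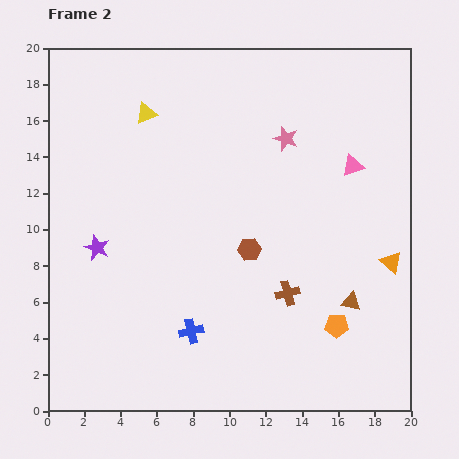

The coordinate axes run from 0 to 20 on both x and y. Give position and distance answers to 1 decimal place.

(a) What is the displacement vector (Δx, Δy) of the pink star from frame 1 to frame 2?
(-4.1, -1.5)

The pink star was at (17.2, 16.5) in frame 1 and (13.1, 15.0) in frame 2.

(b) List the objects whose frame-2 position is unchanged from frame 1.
the pink triangle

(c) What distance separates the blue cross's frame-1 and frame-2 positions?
3.4

The blue cross moved from (5.9, 1.7) to (7.9, 4.4), a distance of √(2.0² + 2.7²) ≈ 3.4.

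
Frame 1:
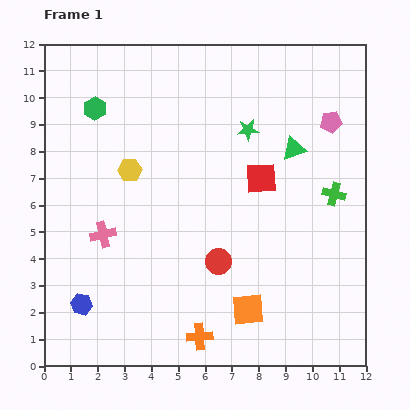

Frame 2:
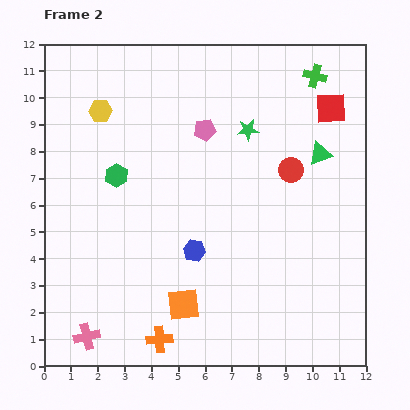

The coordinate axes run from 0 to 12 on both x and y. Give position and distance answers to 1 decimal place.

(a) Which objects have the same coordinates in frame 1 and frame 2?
the green star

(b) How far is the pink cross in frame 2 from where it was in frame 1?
3.8

The pink cross moved from (2.2, 4.9) to (1.6, 1.1), a distance of √(0.6² + 3.8²) ≈ 3.8.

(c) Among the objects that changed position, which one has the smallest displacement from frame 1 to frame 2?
the green triangle

(moved 1.0)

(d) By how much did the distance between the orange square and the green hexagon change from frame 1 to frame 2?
-4.0

Distance in frame 1: 9.4. Distance in frame 2: 5.4.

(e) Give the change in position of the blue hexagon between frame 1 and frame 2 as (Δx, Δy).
(4.2, 2.0)

The blue hexagon was at (1.4, 2.3) in frame 1 and (5.6, 4.3) in frame 2.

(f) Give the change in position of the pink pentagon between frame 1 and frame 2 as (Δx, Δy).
(-4.7, -0.3)

The pink pentagon was at (10.7, 9.1) in frame 1 and (6.0, 8.8) in frame 2.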